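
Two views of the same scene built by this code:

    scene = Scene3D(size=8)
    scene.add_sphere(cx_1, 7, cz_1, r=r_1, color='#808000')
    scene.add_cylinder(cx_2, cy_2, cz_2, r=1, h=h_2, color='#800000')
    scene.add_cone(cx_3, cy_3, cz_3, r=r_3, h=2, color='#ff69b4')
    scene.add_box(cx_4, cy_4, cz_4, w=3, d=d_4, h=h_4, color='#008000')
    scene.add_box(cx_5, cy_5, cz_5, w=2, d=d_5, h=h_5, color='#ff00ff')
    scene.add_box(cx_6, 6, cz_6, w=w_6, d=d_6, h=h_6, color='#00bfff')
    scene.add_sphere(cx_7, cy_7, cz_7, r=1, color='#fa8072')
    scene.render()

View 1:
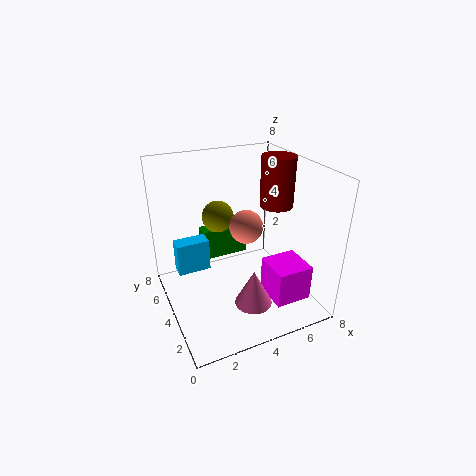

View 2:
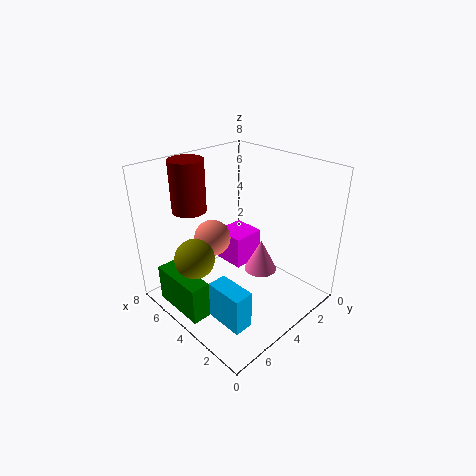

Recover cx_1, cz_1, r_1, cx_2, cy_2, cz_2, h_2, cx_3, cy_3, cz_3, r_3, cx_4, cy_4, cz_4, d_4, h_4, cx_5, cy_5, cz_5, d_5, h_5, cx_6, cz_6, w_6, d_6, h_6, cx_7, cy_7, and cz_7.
cx_1 = 4
cz_1 = 4
r_1 = 1
cx_2 = 7
cy_2 = 5
cz_2 = 5
h_2 = 3
cx_3 = 4
cy_3 = 2
cz_3 = 1
r_3 = 1
cx_4 = 3
cy_4 = 7
cz_4 = 1
d_4 = 1
h_4 = 2
cx_5 = 5
cy_5 = 1
cz_5 = 1
d_5 = 2
h_5 = 2
cx_6 = 1
cz_6 = 1
w_6 = 2
d_6 = 1
h_6 = 2
cx_7 = 5
cy_7 = 5
cz_7 = 4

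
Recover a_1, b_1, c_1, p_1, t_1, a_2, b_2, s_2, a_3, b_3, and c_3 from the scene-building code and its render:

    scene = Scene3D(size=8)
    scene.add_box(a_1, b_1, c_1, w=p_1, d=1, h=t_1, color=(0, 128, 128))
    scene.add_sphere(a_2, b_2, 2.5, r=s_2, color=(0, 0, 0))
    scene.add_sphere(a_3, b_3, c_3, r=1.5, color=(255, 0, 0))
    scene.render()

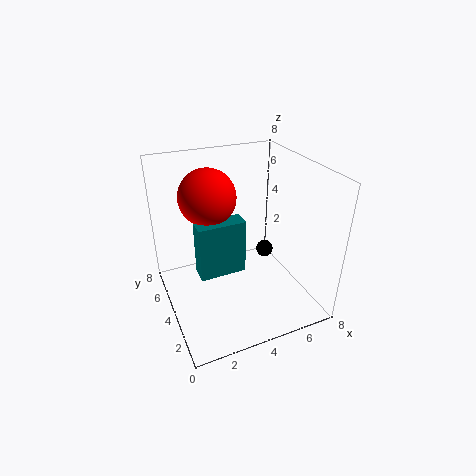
a_1 = 1.5, b_1 = 3, c_1 = 2.5, p_1 = 2.5, t_1 = 3, a_2 = 6, b_2 = 4.5, s_2 = 0.5, a_3 = 2.5, b_3 = 4.5, c_3 = 6.5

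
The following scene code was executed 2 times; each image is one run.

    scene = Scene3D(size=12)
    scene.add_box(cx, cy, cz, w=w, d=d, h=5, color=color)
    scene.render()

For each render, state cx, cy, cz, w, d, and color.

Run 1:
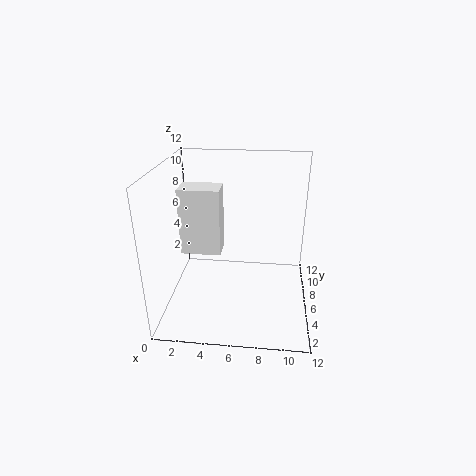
cx = 2, cy = 3, cz = 6, w = 3, d = 2, color = 'white'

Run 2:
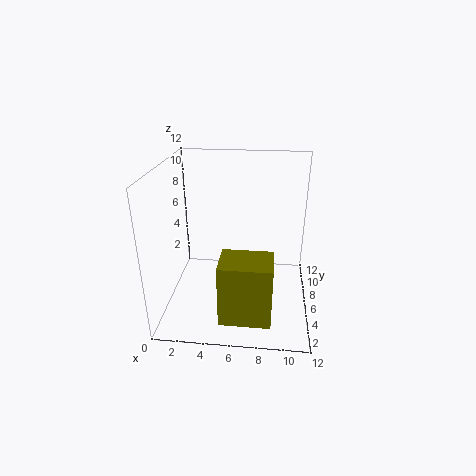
cx = 5, cy = 1, cz = 1, w = 4, d = 3, color = 'olive'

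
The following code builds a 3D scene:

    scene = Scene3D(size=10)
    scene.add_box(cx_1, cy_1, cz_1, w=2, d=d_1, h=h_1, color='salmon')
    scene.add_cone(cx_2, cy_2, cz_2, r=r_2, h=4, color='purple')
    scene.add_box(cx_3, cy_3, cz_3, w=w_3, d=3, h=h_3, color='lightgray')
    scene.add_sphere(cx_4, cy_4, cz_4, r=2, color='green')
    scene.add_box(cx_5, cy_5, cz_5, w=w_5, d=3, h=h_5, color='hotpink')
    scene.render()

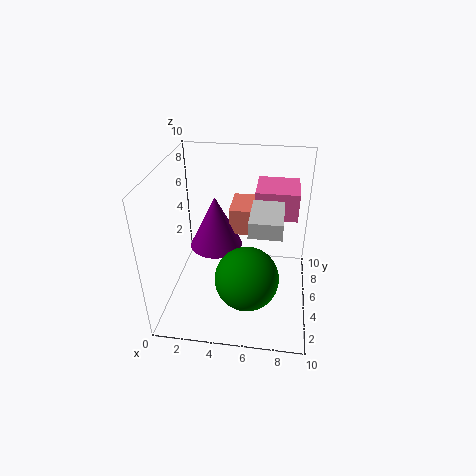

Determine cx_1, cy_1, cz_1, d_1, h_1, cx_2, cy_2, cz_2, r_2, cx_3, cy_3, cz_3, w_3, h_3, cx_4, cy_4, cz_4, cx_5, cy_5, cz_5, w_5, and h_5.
cx_1 = 4; cy_1 = 7; cz_1 = 4; d_1 = 3; h_1 = 2; cx_2 = 3; cy_2 = 7; cz_2 = 3; r_2 = 2; cx_3 = 6; cy_3 = 2; cz_3 = 7; w_3 = 2; h_3 = 1; cx_4 = 6; cy_4 = 2; cz_4 = 4; cx_5 = 6; cy_5 = 6; cz_5 = 6; w_5 = 3; h_5 = 2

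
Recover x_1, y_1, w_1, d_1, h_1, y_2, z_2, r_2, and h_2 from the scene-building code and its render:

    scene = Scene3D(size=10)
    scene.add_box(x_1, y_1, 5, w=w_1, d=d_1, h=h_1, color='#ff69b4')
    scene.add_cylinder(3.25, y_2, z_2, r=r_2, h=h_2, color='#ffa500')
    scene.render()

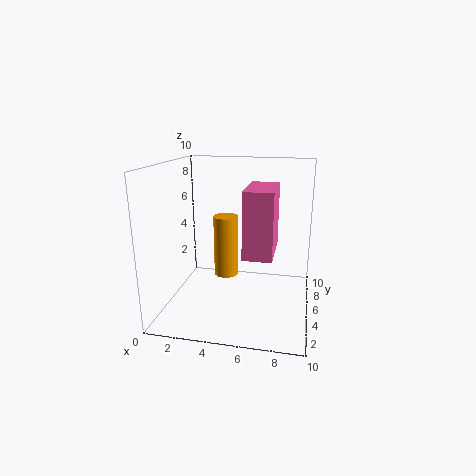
x_1 = 6
y_1 = 1.25
w_1 = 1.75
d_1 = 3.5
h_1 = 4
y_2 = 8.5
z_2 = 0.5
r_2 = 1
h_2 = 5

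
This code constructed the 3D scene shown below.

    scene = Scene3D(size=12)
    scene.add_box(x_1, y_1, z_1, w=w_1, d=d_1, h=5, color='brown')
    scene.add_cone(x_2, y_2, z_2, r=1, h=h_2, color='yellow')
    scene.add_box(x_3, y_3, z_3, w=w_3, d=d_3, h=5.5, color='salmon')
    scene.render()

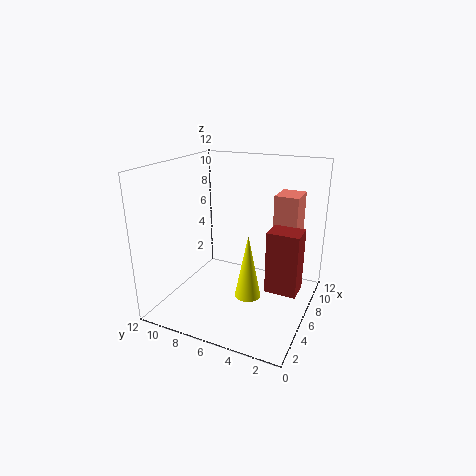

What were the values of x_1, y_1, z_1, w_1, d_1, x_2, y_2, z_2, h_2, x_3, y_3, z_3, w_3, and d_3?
x_1 = 4.5; y_1 = 0.5; z_1 = 2.5; w_1 = 2; d_1 = 2.5; x_2 = 3.5; y_2 = 4; z_2 = 2.5; h_2 = 5; x_3 = 7.5; y_3 = 1.5; z_3 = 4; w_3 = 2.5; d_3 = 2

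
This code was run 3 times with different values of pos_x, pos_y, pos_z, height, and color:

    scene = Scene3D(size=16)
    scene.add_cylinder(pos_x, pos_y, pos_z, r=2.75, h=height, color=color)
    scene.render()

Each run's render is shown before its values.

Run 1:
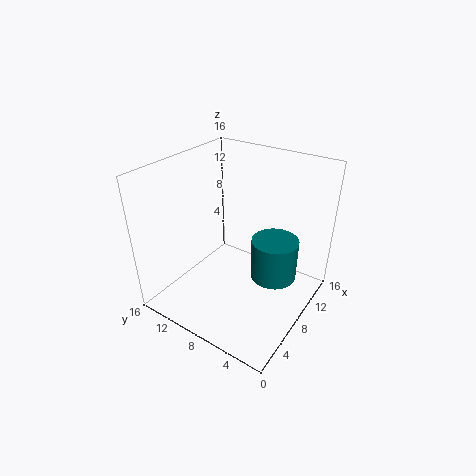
pos_x = 11.25, pos_y = 5, pos_z = 2, height = 5, color = 'teal'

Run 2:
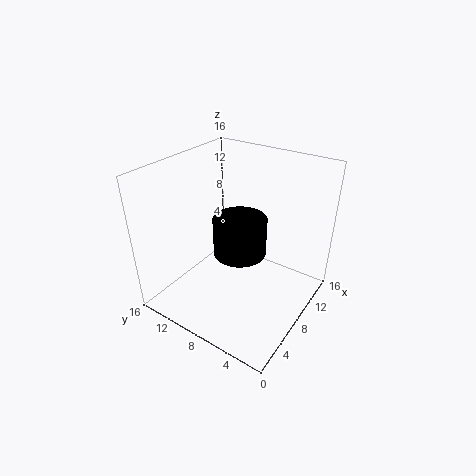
pos_x = 6.5, pos_y = 6.75, pos_z = 7.5, height = 4, color = 'black'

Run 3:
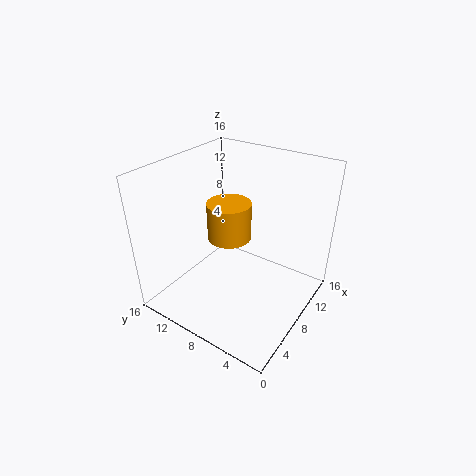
pos_x = 11.25, pos_y = 11.5, pos_z = 5.25, height = 4.75, color = 'orange'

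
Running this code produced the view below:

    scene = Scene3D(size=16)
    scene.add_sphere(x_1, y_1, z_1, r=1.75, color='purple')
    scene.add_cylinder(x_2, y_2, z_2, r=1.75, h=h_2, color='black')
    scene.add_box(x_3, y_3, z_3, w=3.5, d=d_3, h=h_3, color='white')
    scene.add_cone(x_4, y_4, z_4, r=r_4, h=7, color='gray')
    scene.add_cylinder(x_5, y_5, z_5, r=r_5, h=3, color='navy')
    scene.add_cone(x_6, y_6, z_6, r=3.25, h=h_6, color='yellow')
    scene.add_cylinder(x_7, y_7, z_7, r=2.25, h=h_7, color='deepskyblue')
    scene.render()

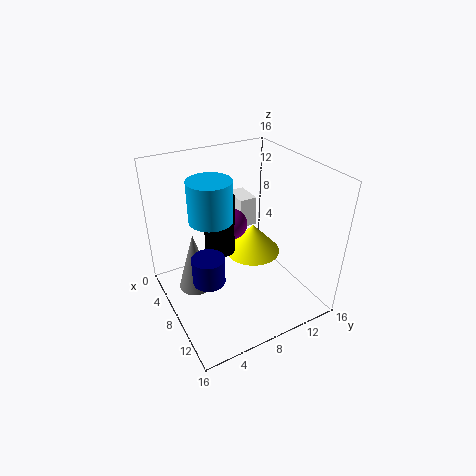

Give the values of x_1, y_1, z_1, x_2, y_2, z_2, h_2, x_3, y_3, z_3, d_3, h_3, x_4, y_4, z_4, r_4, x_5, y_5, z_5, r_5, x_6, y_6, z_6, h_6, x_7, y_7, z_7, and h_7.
x_1 = 5.75, y_1 = 8.5, z_1 = 8.5, x_2 = 6, y_2 = 6.75, z_2 = 5.75, h_2 = 6.75, x_3 = 0.25, y_3 = 10.75, z_3 = 6.25, d_3 = 2.25, h_3 = 3.75, x_4 = 5.75, y_4 = 3.5, z_4 = 1.5, r_4 = 2, x_5 = 9.25, y_5 = 3.75, z_5 = 4.5, r_5 = 1.75, x_6 = 6.75, y_6 = 10.75, z_6 = 4.75, h_6 = 3.5, x_7 = 8.25, y_7 = 4.75, z_7 = 11.25, h_7 = 4.25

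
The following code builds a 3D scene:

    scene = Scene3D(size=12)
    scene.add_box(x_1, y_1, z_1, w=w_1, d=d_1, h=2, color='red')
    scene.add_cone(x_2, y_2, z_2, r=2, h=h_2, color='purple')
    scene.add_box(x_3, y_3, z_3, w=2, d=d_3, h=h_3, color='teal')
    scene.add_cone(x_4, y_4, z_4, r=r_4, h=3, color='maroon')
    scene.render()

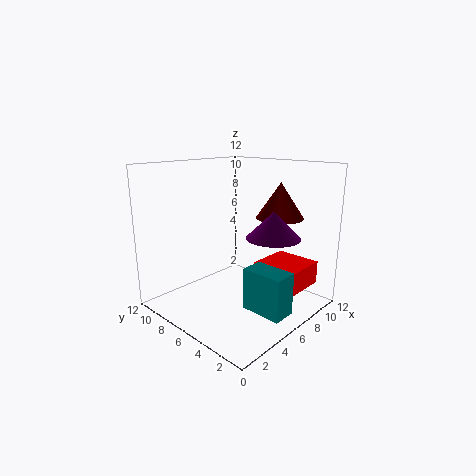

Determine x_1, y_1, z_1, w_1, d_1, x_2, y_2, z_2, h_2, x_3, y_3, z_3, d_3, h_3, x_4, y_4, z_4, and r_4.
x_1 = 7.5
y_1 = 1.5
z_1 = 1.5
w_1 = 4
d_1 = 4
x_2 = 5.5
y_2 = 2
z_2 = 7
h_2 = 2
x_3 = 5
y_3 = 1
z_3 = 0.5
d_3 = 3.5
h_3 = 3.5
x_4 = 9
y_4 = 4
z_4 = 7.5
r_4 = 2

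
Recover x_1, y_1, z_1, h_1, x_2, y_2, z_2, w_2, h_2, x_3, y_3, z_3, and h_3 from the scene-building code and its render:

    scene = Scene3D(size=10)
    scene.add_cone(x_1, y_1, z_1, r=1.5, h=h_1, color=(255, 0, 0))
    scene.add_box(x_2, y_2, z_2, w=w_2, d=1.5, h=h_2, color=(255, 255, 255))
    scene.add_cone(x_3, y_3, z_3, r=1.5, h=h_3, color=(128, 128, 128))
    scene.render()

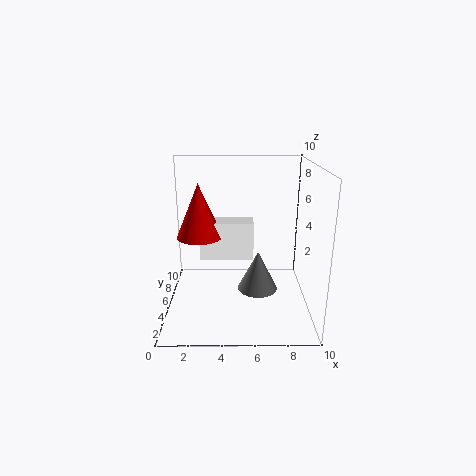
x_1 = 2.5, y_1 = 4, z_1 = 5.5, h_1 = 3.5, x_2 = 2.5, y_2 = 3.5, z_2 = 4, w_2 = 3.5, h_2 = 2.5, x_3 = 6.5, y_3 = 6, z_3 = 0.5, h_3 = 3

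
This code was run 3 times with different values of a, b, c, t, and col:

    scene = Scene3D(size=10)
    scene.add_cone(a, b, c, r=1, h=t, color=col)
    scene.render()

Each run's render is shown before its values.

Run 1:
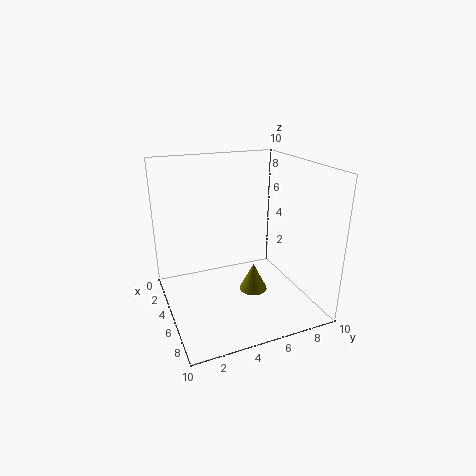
a = 5.5; b = 6; c = 1; t = 2; col = 'olive'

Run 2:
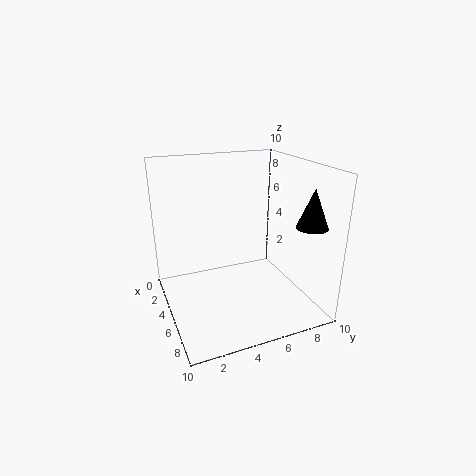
a = 8.5; b = 8.5; c = 6.5; t = 2.5; col = 'black'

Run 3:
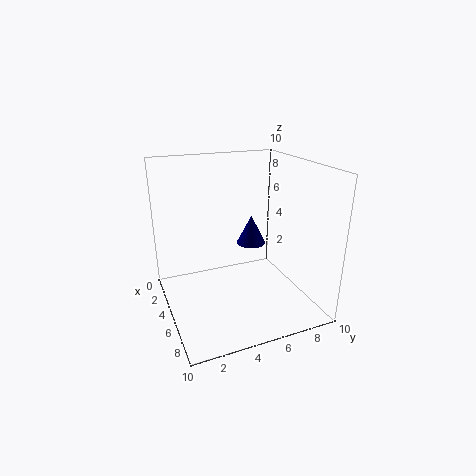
a = 5; b = 6; c = 4.5; t = 2; col = 'navy'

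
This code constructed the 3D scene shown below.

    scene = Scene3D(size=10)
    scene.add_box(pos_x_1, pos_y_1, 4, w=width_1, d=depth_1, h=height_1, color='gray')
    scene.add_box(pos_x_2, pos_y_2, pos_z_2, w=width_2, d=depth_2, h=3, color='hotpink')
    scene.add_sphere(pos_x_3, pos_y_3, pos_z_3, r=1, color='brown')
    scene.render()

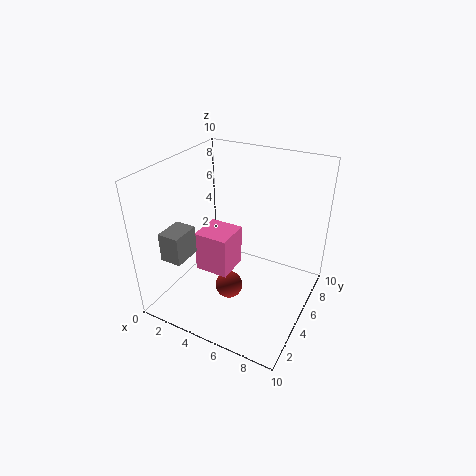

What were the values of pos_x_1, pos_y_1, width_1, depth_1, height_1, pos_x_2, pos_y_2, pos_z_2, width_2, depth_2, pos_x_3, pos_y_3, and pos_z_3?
pos_x_1 = 1
pos_y_1 = 1.5
width_1 = 1.5
depth_1 = 2
height_1 = 2
pos_x_2 = 2
pos_y_2 = 4
pos_z_2 = 2
width_2 = 2.5
depth_2 = 2.5
pos_x_3 = 4.5
pos_y_3 = 4.5
pos_z_3 = 1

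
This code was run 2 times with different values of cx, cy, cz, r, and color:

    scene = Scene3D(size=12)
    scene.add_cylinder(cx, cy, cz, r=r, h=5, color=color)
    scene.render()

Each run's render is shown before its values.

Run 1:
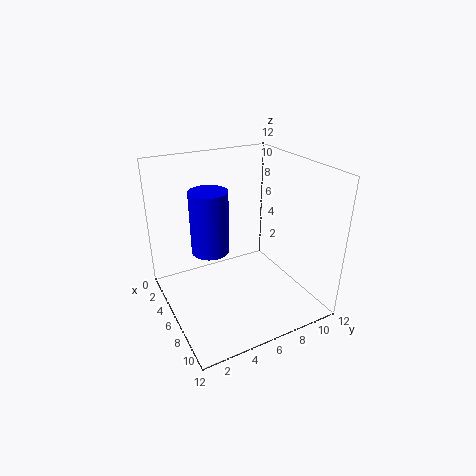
cx = 6
cy = 3.5
cz = 5.5
r = 1.5
color = 'blue'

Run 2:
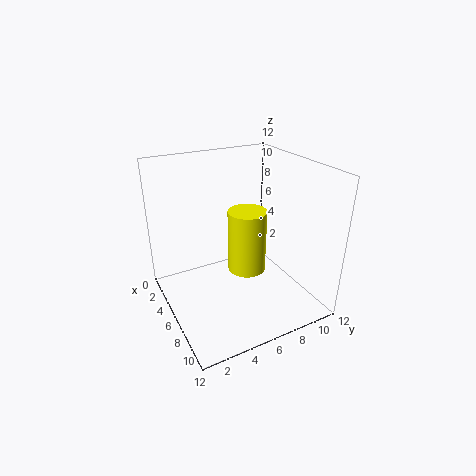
cx = 7.5
cy = 6
cz = 4
r = 1.5
color = 'yellow'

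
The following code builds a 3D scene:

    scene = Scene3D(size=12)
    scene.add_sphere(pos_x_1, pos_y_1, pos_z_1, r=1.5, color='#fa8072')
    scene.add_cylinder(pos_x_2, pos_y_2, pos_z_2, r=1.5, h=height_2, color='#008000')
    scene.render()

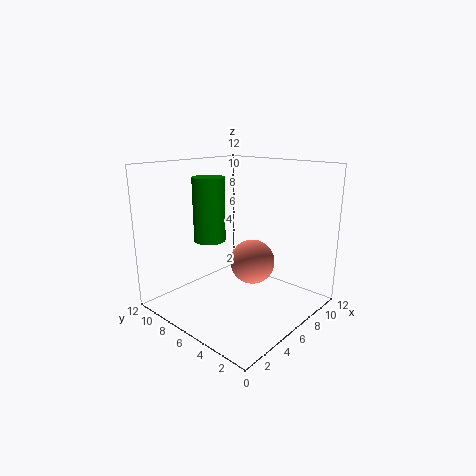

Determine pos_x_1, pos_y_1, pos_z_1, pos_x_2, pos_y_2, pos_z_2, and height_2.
pos_x_1 = 3; pos_y_1 = 2; pos_z_1 = 6; pos_x_2 = 7; pos_y_2 = 10.5; pos_z_2 = 4.5; height_2 = 6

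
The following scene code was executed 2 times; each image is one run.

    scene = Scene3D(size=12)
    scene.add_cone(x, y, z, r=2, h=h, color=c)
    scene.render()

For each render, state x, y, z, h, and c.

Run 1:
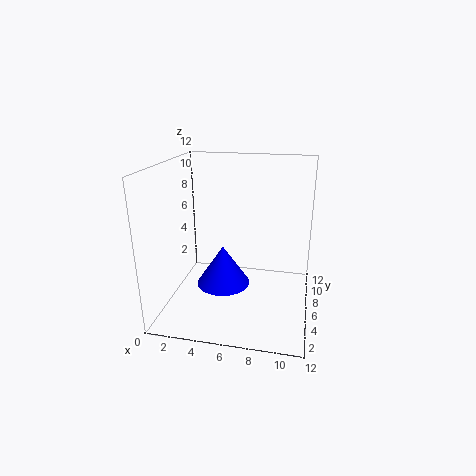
x = 5.5; y = 3; z = 3.5; h = 3; c = 'blue'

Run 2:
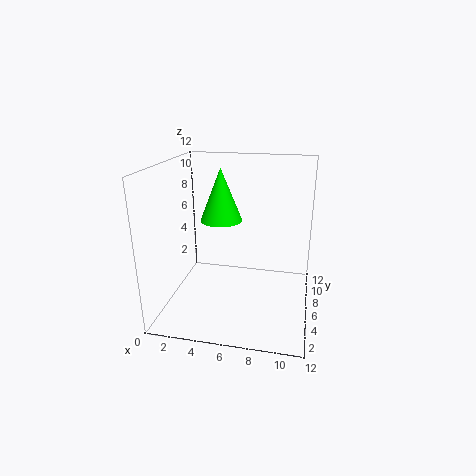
x = 3.5; y = 10; z = 6; h = 5; c = 'lime'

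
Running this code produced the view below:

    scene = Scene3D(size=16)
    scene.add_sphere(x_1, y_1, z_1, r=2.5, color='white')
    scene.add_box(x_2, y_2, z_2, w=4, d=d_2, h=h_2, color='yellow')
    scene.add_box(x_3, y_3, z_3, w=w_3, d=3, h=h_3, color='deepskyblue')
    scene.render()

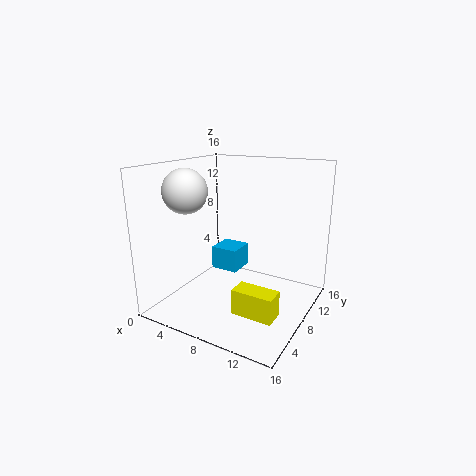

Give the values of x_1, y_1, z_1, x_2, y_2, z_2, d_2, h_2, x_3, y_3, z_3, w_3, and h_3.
x_1 = 2.5, y_1 = 6, z_1 = 13, x_2 = 11, y_2 = 1.5, z_2 = 3, d_2 = 2, h_2 = 2.5, x_3 = 5.5, y_3 = 6.5, z_3 = 4.5, w_3 = 3, h_3 = 2.5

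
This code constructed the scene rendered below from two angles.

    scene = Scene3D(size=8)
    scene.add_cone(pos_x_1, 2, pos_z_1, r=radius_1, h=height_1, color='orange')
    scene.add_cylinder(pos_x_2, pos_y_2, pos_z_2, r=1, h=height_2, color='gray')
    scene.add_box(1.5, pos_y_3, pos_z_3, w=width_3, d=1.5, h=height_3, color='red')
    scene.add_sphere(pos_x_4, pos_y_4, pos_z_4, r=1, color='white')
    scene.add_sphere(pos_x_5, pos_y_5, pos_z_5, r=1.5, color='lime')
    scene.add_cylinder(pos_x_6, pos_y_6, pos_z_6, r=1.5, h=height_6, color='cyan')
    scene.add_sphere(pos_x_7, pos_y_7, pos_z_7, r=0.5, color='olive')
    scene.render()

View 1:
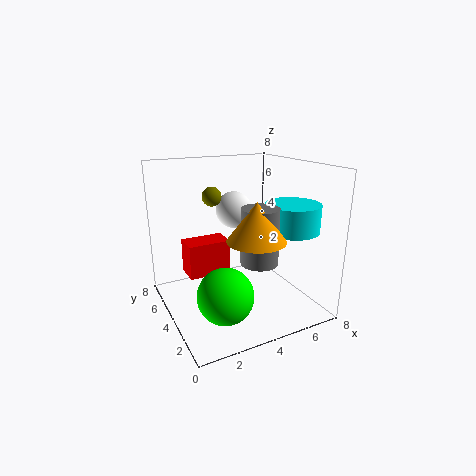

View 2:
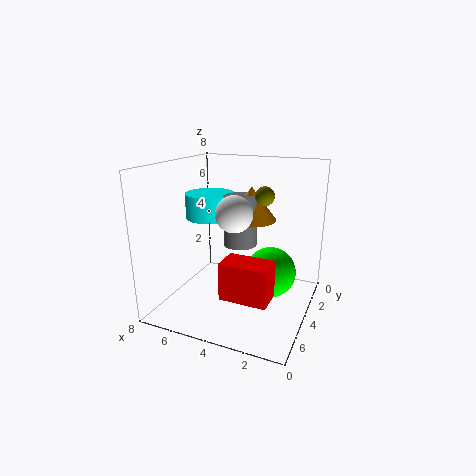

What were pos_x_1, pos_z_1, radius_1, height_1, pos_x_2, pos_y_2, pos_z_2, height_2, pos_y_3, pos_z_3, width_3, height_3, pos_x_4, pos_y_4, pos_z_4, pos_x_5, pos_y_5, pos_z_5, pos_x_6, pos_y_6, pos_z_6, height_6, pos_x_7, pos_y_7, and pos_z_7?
pos_x_1 = 4; pos_z_1 = 4.5; radius_1 = 1.5; height_1 = 2; pos_x_2 = 4.5; pos_y_2 = 2.5; pos_z_2 = 3; height_2 = 3; pos_y_3 = 5; pos_z_3 = 1.5; width_3 = 2.5; height_3 = 2; pos_x_4 = 4; pos_y_4 = 4.5; pos_z_4 = 5.5; pos_x_5 = 2.5; pos_y_5 = 2.5; pos_z_5 = 1.5; pos_x_6 = 6.5; pos_y_6 = 2.5; pos_z_6 = 4.5; height_6 = 1.5; pos_x_7 = 2.5; pos_y_7 = 4; pos_z_7 = 6.5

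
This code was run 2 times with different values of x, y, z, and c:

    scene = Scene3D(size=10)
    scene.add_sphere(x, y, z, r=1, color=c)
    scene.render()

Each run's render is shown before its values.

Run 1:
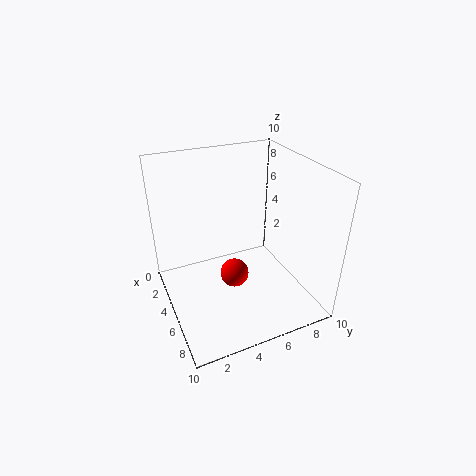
x = 5.5; y = 4.5; z = 2.5; c = 'red'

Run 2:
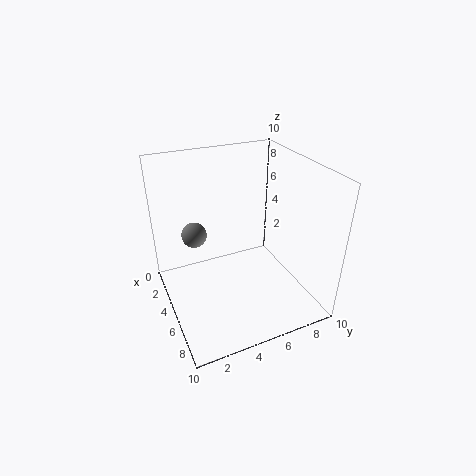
x = 1; y = 3; z = 3.5; c = 'gray'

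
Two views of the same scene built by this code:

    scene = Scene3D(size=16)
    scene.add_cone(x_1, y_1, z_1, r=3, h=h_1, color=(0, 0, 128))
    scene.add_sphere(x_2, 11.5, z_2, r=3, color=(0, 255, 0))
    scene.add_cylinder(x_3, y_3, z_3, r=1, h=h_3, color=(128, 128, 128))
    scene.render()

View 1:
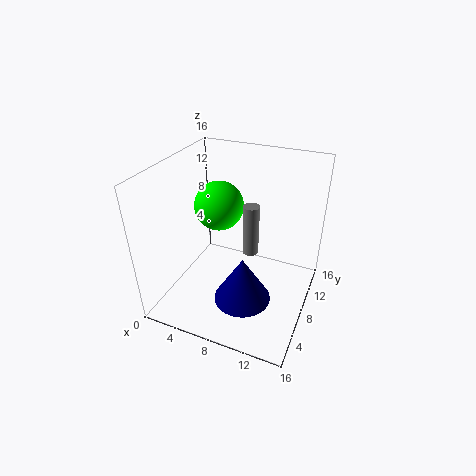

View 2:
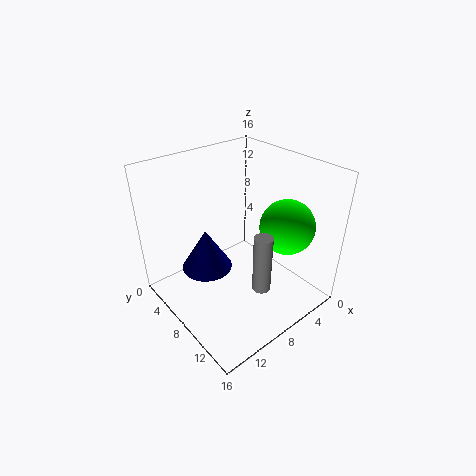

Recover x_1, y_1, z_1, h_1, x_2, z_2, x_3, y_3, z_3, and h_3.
x_1 = 10
y_1 = 4.5
z_1 = 3
h_1 = 5
x_2 = 4
z_2 = 9.5
x_3 = 8
y_3 = 12
z_3 = 3.5
h_3 = 6.5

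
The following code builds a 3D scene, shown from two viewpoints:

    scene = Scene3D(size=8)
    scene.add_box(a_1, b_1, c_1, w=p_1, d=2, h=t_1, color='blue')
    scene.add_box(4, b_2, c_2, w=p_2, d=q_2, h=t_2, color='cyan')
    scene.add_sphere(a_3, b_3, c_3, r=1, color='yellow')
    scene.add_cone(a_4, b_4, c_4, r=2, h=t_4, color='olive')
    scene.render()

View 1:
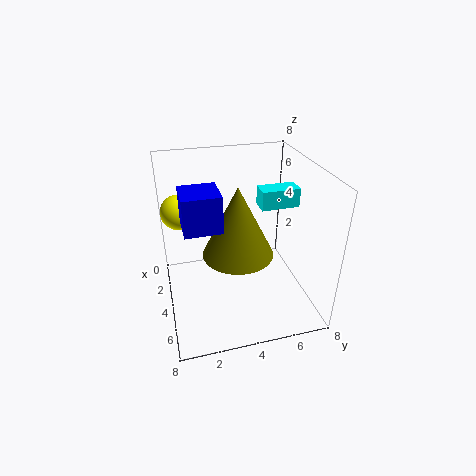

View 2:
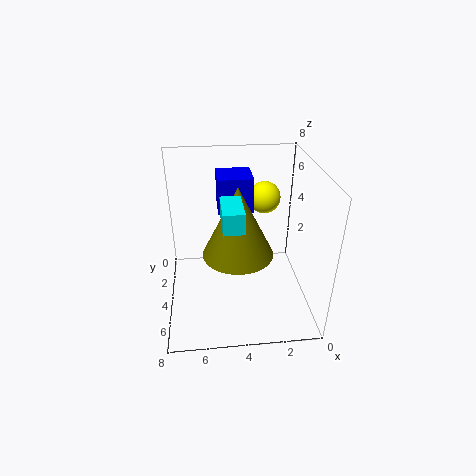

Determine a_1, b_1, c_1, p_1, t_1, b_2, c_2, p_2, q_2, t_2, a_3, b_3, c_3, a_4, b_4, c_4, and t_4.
a_1 = 3; b_1 = 1; c_1 = 5; p_1 = 2; t_1 = 2; b_2 = 5; c_2 = 6; p_2 = 1; q_2 = 2; t_2 = 1; a_3 = 2; b_3 = 1; c_3 = 5; a_4 = 4; b_4 = 4; c_4 = 3; t_4 = 4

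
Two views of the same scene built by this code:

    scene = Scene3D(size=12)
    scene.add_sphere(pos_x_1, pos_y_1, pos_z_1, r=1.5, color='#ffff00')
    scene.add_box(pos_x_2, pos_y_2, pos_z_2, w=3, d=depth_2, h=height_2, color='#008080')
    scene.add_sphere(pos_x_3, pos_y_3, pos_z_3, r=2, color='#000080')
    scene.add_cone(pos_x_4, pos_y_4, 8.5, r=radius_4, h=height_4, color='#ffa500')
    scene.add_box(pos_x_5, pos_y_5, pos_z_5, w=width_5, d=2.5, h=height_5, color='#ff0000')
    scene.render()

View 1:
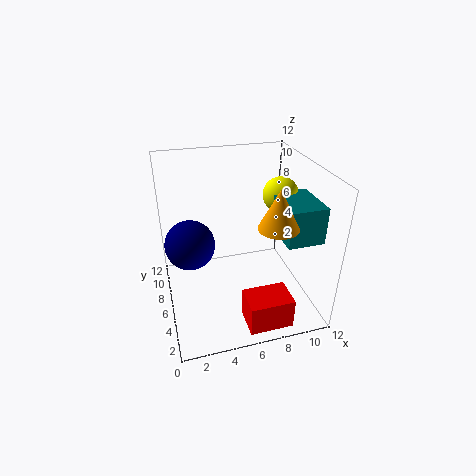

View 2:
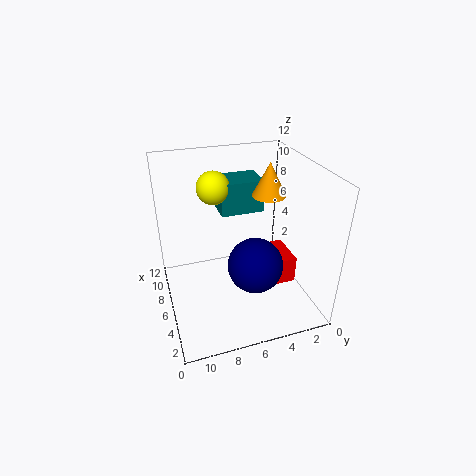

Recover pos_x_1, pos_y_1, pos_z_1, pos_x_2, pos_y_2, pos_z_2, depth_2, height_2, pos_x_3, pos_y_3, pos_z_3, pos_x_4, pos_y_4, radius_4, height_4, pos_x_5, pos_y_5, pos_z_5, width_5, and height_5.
pos_x_1 = 10
pos_y_1 = 7
pos_z_1 = 9
pos_x_2 = 9
pos_y_2 = 2.5
pos_z_2 = 6.5
depth_2 = 4
height_2 = 3
pos_x_3 = 2
pos_y_3 = 6
pos_z_3 = 6
pos_x_4 = 8
pos_y_4 = 2.5
radius_4 = 1.5
height_4 = 3
pos_x_5 = 5.5
pos_y_5 = 0.5
pos_z_5 = 0.5
width_5 = 3.5
height_5 = 2.5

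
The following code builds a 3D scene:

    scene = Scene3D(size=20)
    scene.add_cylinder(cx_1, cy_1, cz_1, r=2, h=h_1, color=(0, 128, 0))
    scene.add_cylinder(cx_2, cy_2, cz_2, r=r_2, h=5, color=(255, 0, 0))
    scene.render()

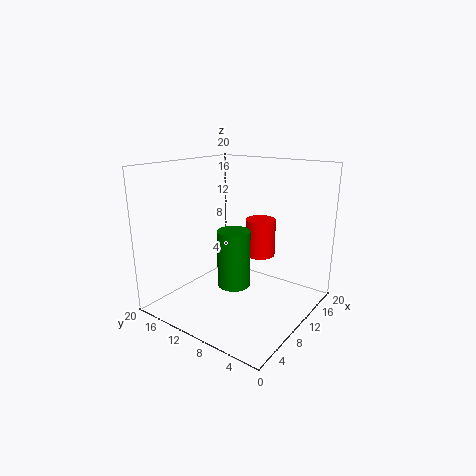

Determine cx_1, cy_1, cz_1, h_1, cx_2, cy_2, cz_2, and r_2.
cx_1 = 5
cy_1 = 7
cz_1 = 6
h_1 = 7
cx_2 = 11
cy_2 = 7
cz_2 = 8
r_2 = 2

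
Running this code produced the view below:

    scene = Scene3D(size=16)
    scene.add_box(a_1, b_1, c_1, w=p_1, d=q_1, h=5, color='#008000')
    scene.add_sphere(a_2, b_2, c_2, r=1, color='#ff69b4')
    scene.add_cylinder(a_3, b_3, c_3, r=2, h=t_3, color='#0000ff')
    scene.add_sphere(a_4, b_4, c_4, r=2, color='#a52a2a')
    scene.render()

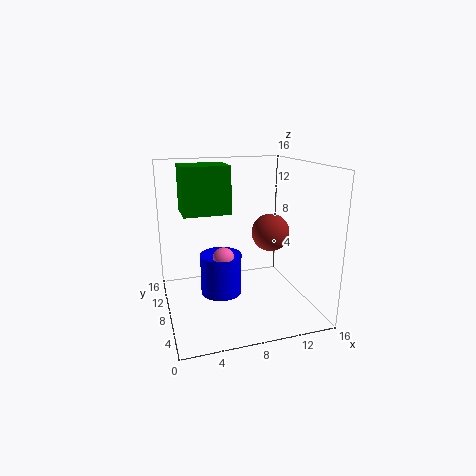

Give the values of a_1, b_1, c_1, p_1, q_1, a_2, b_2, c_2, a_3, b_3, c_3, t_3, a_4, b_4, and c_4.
a_1 = 2
b_1 = 7
c_1 = 11
p_1 = 5
q_1 = 4
a_2 = 5
b_2 = 3
c_2 = 8
a_3 = 5
b_3 = 4
c_3 = 4
t_3 = 4
a_4 = 11
b_4 = 6
c_4 = 9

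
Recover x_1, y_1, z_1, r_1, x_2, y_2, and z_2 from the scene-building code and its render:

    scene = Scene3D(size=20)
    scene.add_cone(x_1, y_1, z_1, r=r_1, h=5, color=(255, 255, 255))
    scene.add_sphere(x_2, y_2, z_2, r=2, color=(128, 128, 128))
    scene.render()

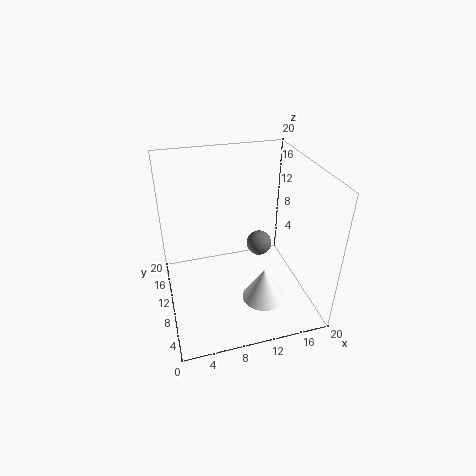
x_1 = 13; y_1 = 7; z_1 = 1; r_1 = 3; x_2 = 15; y_2 = 15; z_2 = 5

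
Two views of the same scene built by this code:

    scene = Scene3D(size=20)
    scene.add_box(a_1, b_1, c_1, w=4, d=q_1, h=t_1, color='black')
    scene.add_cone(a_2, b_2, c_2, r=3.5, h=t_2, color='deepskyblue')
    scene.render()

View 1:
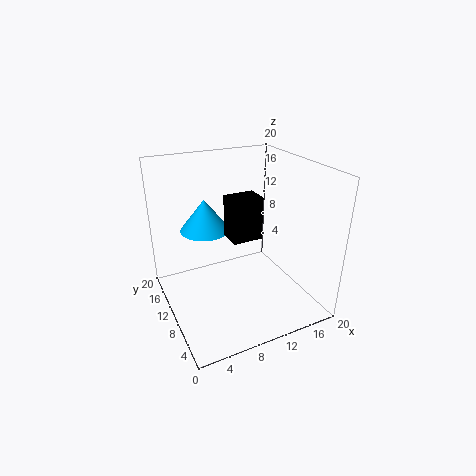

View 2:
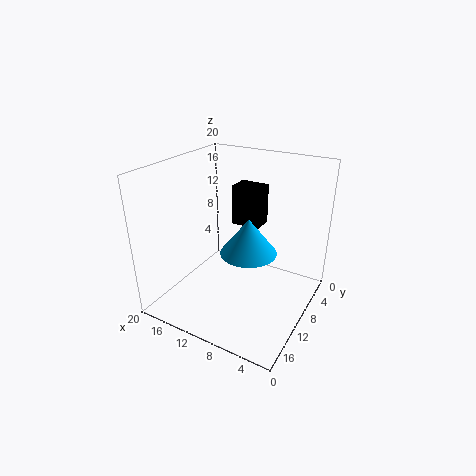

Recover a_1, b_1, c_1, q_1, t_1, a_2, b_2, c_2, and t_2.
a_1 = 7.5
b_1 = 6
c_1 = 11.5
q_1 = 3
t_1 = 5.5
a_2 = 6.5
b_2 = 13.5
c_2 = 10.5
t_2 = 4.5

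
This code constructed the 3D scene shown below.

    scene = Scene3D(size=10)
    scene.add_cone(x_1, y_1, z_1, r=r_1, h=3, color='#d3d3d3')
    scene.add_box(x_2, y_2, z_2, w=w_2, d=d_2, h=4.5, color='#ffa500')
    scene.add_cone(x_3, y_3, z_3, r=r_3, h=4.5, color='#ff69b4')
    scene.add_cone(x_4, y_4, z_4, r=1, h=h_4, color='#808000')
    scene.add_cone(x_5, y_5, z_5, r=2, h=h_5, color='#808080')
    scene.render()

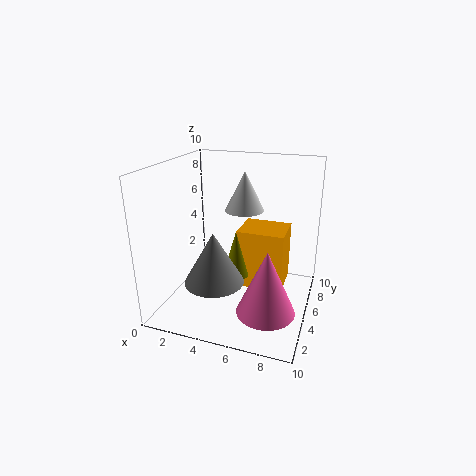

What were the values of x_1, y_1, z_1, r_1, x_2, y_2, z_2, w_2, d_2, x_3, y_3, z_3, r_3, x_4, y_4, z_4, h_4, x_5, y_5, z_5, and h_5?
x_1 = 4.5, y_1 = 8, z_1 = 6, r_1 = 1.5, x_2 = 4.5, y_2 = 6, z_2 = 0.5, w_2 = 3.5, d_2 = 3, x_3 = 7.5, y_3 = 3.5, z_3 = 0.5, r_3 = 2, x_4 = 4.5, y_4 = 6, z_4 = 1.5, h_4 = 3.5, x_5 = 4, y_5 = 3, z_5 = 2.5, h_5 = 3.5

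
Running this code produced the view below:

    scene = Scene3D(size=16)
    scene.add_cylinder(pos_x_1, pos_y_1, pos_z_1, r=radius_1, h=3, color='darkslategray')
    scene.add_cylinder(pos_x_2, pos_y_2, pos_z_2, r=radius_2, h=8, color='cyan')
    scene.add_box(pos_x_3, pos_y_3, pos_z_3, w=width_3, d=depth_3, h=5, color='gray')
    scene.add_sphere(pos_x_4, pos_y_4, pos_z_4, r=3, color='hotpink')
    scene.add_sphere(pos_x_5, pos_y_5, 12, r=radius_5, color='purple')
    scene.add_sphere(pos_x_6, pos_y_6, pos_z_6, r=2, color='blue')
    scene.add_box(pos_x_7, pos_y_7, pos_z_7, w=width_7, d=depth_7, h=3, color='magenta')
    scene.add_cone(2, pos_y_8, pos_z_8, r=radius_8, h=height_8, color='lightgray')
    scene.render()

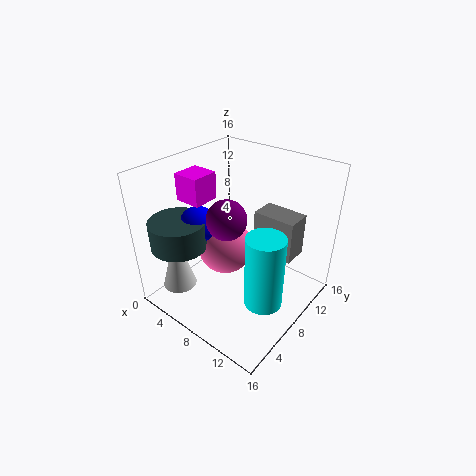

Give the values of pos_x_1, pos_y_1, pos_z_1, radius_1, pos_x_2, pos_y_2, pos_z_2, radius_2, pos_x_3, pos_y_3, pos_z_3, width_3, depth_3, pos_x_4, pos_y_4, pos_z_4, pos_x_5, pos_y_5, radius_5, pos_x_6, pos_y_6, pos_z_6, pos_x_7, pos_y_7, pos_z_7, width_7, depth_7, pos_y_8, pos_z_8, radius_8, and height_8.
pos_x_1 = 4, pos_y_1 = 3, pos_z_1 = 8, radius_1 = 3, pos_x_2 = 13, pos_y_2 = 6, pos_z_2 = 3, radius_2 = 2, pos_x_3 = 8, pos_y_3 = 11, pos_z_3 = 5, width_3 = 5, depth_3 = 3, pos_x_4 = 7, pos_y_4 = 7, pos_z_4 = 7, pos_x_5 = 9, pos_y_5 = 5, radius_5 = 2, pos_x_6 = 5, pos_y_6 = 5, pos_z_6 = 10, pos_x_7 = 2, pos_y_7 = 5, pos_z_7 = 12, width_7 = 3, depth_7 = 3, pos_y_8 = 4, pos_z_8 = 1, radius_8 = 2, height_8 = 7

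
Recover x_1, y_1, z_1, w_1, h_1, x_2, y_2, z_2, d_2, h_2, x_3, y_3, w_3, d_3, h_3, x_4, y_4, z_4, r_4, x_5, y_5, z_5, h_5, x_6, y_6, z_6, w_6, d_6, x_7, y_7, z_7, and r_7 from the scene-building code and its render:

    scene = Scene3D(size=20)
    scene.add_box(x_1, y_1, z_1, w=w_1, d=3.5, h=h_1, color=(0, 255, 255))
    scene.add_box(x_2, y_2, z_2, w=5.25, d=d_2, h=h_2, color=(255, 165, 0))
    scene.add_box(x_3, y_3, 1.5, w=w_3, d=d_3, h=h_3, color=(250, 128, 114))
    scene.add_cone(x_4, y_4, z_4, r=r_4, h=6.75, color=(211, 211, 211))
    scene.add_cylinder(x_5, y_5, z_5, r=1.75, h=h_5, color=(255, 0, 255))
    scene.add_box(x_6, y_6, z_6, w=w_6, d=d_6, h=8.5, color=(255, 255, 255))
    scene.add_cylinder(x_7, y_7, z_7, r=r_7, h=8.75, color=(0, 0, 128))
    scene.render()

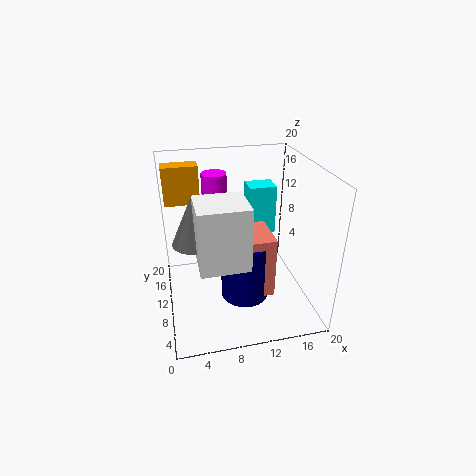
x_1 = 13.25, y_1 = 15.75, z_1 = 7, w_1 = 4.25, h_1 = 7.75, x_2 = 0.5, y_2 = 16.5, z_2 = 12.75, d_2 = 2.75, h_2 = 5.75, x_3 = 10, y_3 = 7, w_3 = 4.75, d_3 = 6.25, h_3 = 9, x_4 = 4, y_4 = 10.5, z_4 = 9.75, r_4 = 3, x_5 = 7.5, y_5 = 13.75, z_5 = 10, h_5 = 8.25, x_6 = 4, y_6 = 4.25, z_6 = 8.25, w_6 = 6.5, d_6 = 6, x_7 = 11, y_7 = 9.75, z_7 = 0.5, r_7 = 3.5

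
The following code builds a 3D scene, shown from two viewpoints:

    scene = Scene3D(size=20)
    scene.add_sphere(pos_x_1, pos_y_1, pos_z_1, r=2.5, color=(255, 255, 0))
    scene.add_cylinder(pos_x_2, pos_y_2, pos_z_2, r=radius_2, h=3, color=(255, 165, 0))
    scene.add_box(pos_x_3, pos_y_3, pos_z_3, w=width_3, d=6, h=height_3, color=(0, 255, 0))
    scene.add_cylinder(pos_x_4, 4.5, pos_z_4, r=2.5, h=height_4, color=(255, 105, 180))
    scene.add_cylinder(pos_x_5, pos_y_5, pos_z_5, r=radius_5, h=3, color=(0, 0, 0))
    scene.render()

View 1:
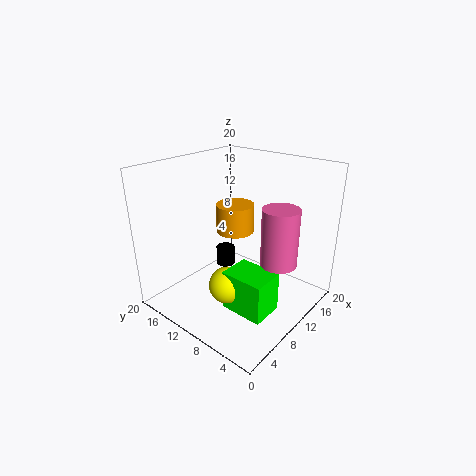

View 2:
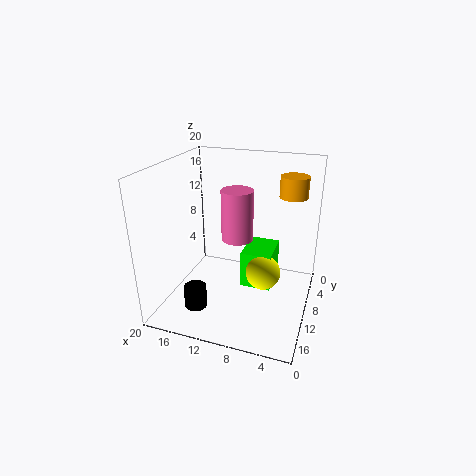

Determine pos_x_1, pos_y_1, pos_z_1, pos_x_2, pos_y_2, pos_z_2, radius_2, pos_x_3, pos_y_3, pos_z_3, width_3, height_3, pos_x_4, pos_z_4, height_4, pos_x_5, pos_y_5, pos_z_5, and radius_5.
pos_x_1 = 6.5
pos_y_1 = 9
pos_z_1 = 4.5
pos_x_2 = 3.5
pos_y_2 = 5
pos_z_2 = 15
radius_2 = 2
pos_x_3 = 5.5
pos_y_3 = 3
pos_z_3 = 1.5
width_3 = 4.5
height_3 = 5.5
pos_x_4 = 12
pos_z_4 = 7
height_4 = 8
pos_x_5 = 14
pos_y_5 = 16
pos_z_5 = 2
radius_5 = 1.5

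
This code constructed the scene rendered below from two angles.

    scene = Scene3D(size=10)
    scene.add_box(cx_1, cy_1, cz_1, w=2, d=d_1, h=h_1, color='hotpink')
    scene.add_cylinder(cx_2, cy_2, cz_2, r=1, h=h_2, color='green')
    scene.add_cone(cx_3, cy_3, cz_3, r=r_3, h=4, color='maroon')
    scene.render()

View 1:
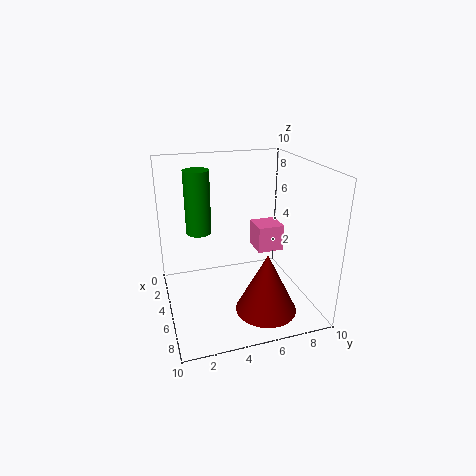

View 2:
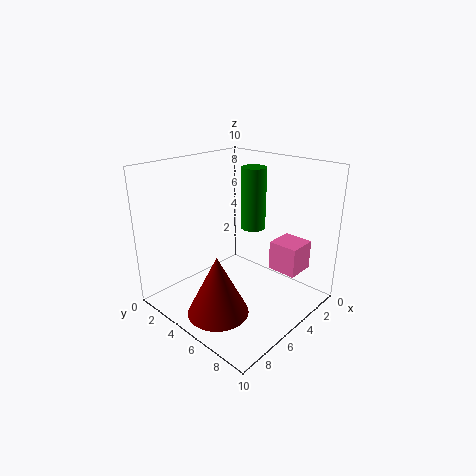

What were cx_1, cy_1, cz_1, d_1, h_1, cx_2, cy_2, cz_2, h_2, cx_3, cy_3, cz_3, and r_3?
cx_1 = 2; cy_1 = 7; cz_1 = 3; d_1 = 2; h_1 = 2; cx_2 = 1; cy_2 = 3; cz_2 = 4; h_2 = 5; cx_3 = 8; cy_3 = 6; cz_3 = 1; r_3 = 2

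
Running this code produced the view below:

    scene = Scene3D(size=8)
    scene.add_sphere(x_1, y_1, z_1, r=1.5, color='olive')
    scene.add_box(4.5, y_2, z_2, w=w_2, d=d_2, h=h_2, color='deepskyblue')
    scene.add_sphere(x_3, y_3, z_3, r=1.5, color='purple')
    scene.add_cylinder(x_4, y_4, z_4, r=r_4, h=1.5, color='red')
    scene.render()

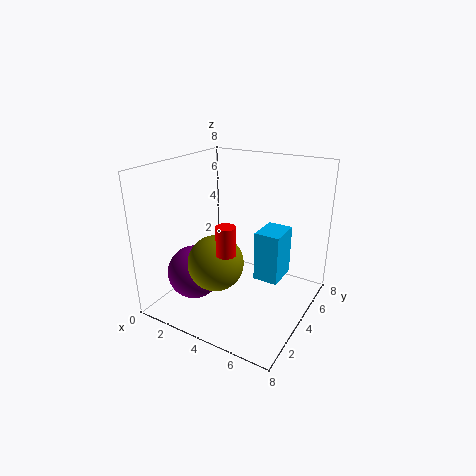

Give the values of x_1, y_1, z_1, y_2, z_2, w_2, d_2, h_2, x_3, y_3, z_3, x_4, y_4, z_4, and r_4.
x_1 = 3.5
y_1 = 2.5
z_1 = 3
y_2 = 5
z_2 = 1
w_2 = 1.5
d_2 = 2
h_2 = 3
x_3 = 2
y_3 = 2.5
z_3 = 2
x_4 = 4.5
y_4 = 2
z_4 = 4
r_4 = 0.5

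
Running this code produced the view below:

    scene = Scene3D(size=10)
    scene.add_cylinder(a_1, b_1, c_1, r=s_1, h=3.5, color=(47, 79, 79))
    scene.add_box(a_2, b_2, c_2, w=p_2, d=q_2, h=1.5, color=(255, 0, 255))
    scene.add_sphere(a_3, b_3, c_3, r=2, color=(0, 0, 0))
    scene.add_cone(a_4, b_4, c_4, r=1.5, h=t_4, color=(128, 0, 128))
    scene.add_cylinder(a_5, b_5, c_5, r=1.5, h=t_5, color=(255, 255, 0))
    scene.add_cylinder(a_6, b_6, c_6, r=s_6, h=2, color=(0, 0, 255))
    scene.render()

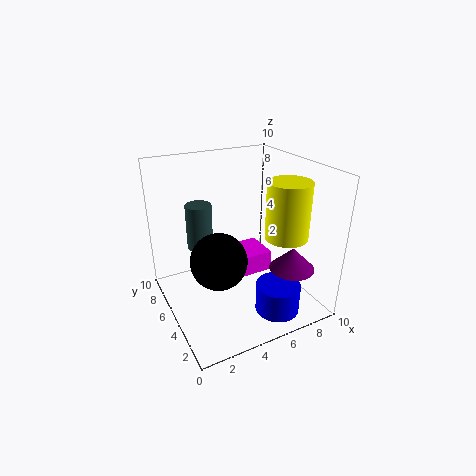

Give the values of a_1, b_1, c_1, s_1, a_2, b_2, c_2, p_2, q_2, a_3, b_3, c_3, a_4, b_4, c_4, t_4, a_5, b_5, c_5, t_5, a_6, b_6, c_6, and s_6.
a_1 = 3.5; b_1 = 8.5; c_1 = 3; s_1 = 1; a_2 = 4.5; b_2 = 4.5; c_2 = 2; p_2 = 3; q_2 = 2.5; a_3 = 3.5; b_3 = 5; c_3 = 3.5; a_4 = 7.5; b_4 = 2; c_4 = 3.5; t_4 = 1.5; a_5 = 8; b_5 = 3.5; c_5 = 5; t_5 = 4; a_6 = 6.5; b_6 = 2; c_6 = 0.5; s_6 = 1.5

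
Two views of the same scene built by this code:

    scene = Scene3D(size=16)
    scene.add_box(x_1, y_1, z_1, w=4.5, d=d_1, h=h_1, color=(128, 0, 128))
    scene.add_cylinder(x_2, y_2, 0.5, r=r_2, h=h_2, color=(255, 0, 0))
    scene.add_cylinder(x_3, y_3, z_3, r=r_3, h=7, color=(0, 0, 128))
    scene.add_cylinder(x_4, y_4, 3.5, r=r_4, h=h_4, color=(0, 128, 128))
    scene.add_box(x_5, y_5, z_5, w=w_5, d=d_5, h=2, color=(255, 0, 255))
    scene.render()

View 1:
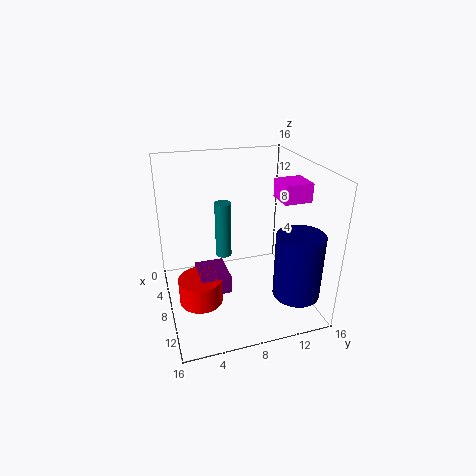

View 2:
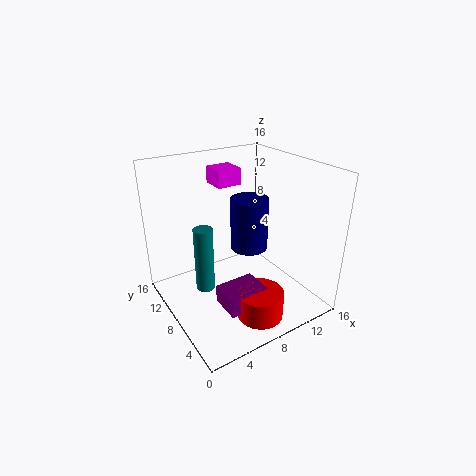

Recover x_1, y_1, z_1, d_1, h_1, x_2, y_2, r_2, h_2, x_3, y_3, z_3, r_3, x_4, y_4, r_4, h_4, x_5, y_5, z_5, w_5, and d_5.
x_1 = 4.5, y_1 = 3.5, z_1 = 1.5, d_1 = 3.5, h_1 = 2, x_2 = 8, y_2 = 3.5, r_2 = 2.5, h_2 = 3, x_3 = 13, y_3 = 13, z_3 = 3, r_3 = 2.5, x_4 = 3.5, y_4 = 7.5, r_4 = 1, h_4 = 7, x_5 = 8, y_5 = 12, z_5 = 12.5, w_5 = 3, d_5 = 3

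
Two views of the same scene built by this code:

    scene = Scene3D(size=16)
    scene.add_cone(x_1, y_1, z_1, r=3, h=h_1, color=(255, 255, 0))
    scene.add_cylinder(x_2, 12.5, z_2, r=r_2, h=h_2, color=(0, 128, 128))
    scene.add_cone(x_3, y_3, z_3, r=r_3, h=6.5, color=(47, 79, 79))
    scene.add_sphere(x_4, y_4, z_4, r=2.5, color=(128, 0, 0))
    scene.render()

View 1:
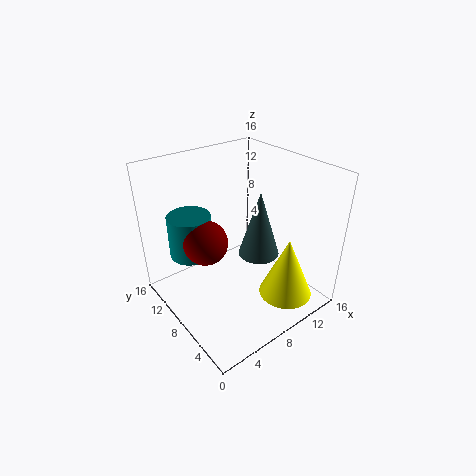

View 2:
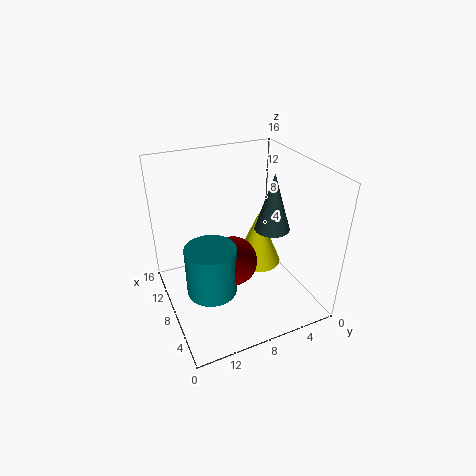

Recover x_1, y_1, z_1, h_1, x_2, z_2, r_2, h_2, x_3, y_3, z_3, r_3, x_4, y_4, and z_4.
x_1 = 11.5; y_1 = 3.5; z_1 = 1.5; h_1 = 7; x_2 = 4.5; z_2 = 5; r_2 = 2.5; h_2 = 5; x_3 = 7.5; y_3 = 4; z_3 = 8.5; r_3 = 2; x_4 = 5; y_4 = 10; z_4 = 7.5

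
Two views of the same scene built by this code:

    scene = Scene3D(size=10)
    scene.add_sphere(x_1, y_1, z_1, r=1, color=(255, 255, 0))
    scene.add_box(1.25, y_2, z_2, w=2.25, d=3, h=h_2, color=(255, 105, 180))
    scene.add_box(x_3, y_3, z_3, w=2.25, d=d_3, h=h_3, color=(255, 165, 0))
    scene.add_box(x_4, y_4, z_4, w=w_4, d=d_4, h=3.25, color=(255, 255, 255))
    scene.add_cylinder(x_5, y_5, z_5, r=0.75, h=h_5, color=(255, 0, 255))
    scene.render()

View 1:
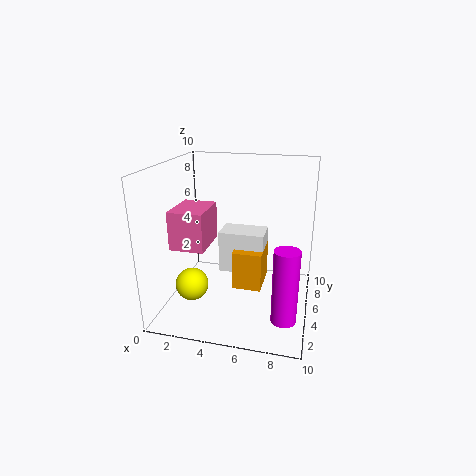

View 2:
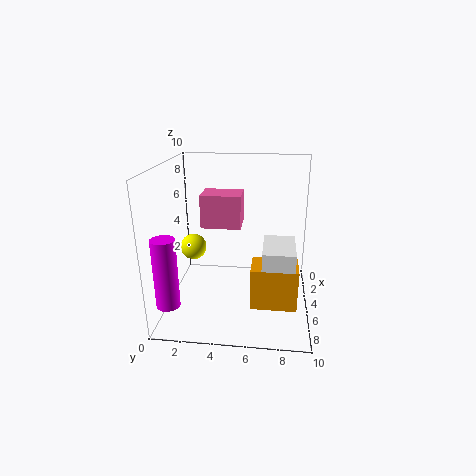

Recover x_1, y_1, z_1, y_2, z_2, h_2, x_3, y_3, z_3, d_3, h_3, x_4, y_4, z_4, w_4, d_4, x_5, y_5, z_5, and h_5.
x_1 = 3
y_1 = 1.25
z_1 = 3.25
y_2 = 2
z_2 = 5
h_2 = 2.5
x_3 = 4.25
y_3 = 6
z_3 = 0.25
d_3 = 3.25
h_3 = 3
x_4 = 3
y_4 = 6.75
z_4 = 1.25
w_4 = 3.5
d_4 = 2.25
x_5 = 8.75
y_5 = 1
z_5 = 1.75
h_5 = 4.5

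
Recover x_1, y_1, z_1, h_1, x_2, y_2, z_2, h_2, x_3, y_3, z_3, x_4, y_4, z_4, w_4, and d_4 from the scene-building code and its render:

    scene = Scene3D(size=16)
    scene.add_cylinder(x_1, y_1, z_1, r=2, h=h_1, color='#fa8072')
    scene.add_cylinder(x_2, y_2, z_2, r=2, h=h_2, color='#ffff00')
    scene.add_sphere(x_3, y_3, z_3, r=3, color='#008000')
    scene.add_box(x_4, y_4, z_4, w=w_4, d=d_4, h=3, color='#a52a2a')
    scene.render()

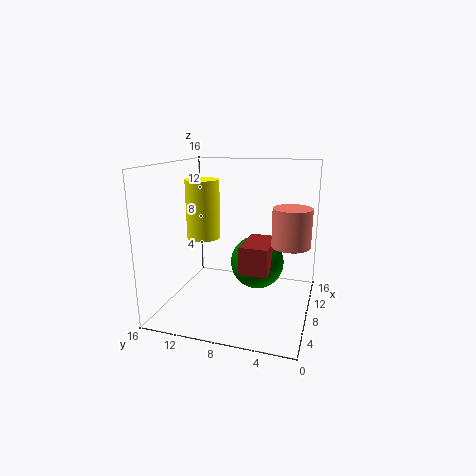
x_1 = 7, y_1 = 2, z_1 = 8, h_1 = 4, x_2 = 10, y_2 = 13, z_2 = 7, h_2 = 7, x_3 = 9, y_3 = 6, z_3 = 5, x_4 = 5, y_4 = 4, z_4 = 5, w_4 = 5, d_4 = 3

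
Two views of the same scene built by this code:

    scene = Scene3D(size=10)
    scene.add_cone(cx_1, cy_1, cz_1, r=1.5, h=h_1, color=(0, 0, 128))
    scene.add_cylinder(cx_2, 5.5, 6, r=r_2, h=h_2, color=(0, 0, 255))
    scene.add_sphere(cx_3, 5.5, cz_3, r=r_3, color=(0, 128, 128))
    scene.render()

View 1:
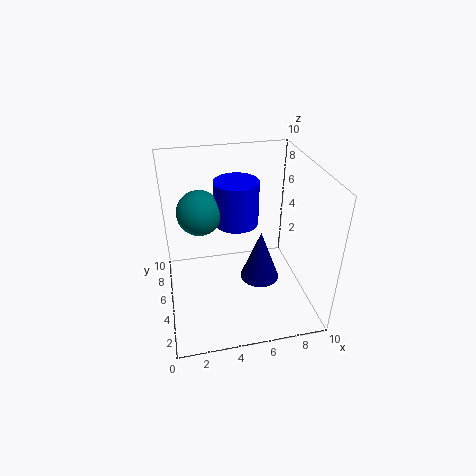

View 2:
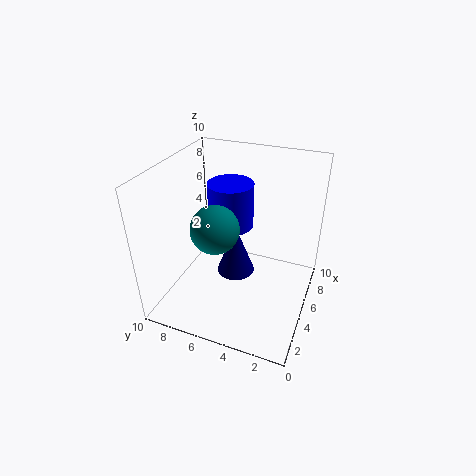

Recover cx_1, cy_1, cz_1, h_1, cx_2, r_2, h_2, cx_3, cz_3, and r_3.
cx_1 = 7; cy_1 = 6; cz_1 = 0.5; h_1 = 4; cx_2 = 5; r_2 = 1.5; h_2 = 3; cx_3 = 2.5; cz_3 = 7; r_3 = 1.5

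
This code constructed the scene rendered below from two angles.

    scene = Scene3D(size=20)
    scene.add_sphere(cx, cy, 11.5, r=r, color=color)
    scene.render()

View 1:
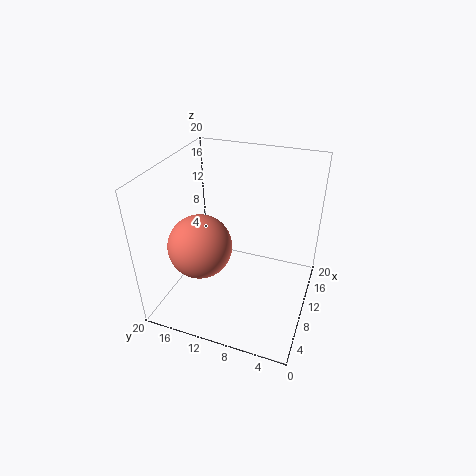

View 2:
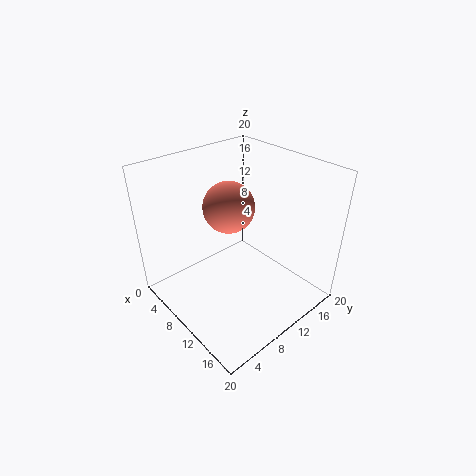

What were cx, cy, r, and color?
cx = 4.5; cy = 13; r = 4; color = 'salmon'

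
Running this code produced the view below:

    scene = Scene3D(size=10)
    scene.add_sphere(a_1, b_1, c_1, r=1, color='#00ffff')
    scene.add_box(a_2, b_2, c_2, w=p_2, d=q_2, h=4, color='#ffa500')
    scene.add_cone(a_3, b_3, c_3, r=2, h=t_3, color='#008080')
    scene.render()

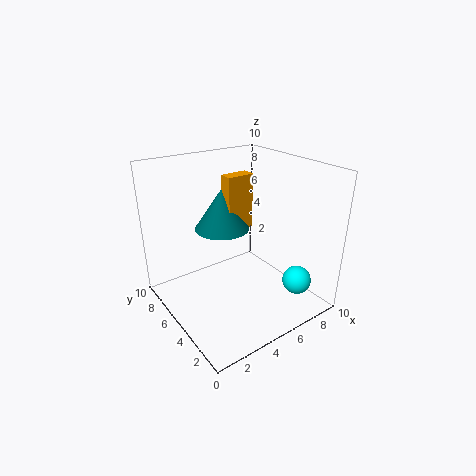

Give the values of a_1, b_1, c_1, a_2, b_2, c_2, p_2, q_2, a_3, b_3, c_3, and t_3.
a_1 = 8
b_1 = 2
c_1 = 2
a_2 = 5
b_2 = 6
c_2 = 5
p_2 = 2
q_2 = 1
a_3 = 5
b_3 = 7
c_3 = 5
t_3 = 3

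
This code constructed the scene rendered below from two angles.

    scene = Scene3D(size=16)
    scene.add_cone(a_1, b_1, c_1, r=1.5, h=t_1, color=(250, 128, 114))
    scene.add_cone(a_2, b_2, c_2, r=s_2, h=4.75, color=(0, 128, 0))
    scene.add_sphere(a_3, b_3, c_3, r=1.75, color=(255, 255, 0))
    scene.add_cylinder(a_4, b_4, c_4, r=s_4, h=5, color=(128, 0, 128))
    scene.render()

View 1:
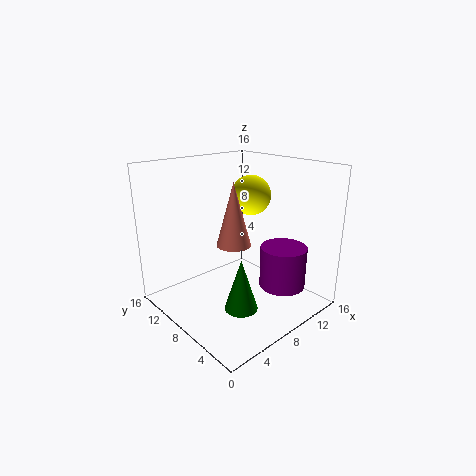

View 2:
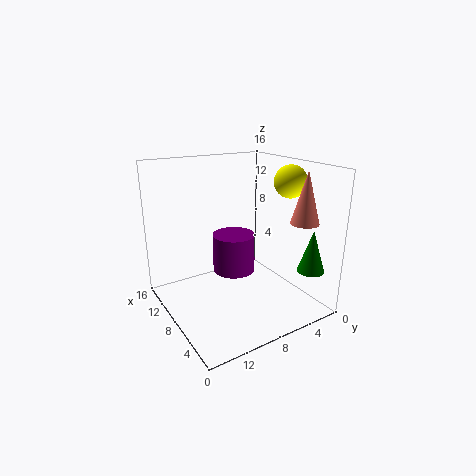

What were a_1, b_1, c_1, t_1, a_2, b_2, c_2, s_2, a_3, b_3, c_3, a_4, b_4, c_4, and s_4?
a_1 = 3, b_1 = 3, c_1 = 10.25, t_1 = 5.5, a_2 = 2.75, b_2 = 1.75, c_2 = 4.5, s_2 = 1.5, a_3 = 5.25, b_3 = 3.25, c_3 = 14.25, a_4 = 13, b_4 = 5.5, c_4 = 1.25, s_4 = 2.75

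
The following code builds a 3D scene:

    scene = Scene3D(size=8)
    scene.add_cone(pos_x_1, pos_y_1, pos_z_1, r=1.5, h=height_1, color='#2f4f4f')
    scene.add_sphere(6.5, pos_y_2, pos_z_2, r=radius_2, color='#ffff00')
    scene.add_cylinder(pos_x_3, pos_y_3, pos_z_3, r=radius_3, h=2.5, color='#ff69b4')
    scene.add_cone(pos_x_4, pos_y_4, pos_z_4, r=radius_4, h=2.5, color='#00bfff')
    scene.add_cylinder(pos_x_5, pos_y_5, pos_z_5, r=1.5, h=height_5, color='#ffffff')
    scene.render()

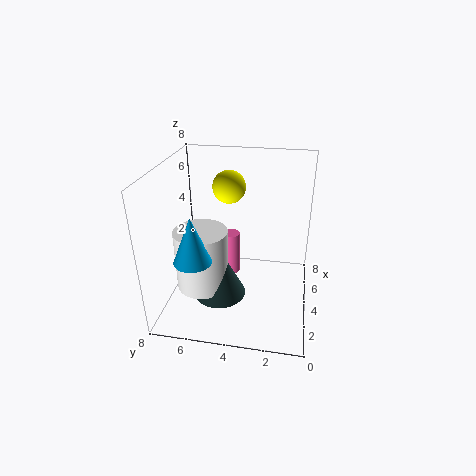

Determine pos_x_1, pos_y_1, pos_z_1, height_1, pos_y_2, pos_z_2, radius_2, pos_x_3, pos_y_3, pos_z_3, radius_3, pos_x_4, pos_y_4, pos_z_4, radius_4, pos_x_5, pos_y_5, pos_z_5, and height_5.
pos_x_1 = 3.5, pos_y_1 = 5, pos_z_1 = 0.5, height_1 = 3, pos_y_2 = 5, pos_z_2 = 6, radius_2 = 1, pos_x_3 = 4.5, pos_y_3 = 4.5, pos_z_3 = 1.5, radius_3 = 0.5, pos_x_4 = 2, pos_y_4 = 6, pos_z_4 = 3.5, radius_4 = 1, pos_x_5 = 3.5, pos_y_5 = 6, pos_z_5 = 1, height_5 = 3.5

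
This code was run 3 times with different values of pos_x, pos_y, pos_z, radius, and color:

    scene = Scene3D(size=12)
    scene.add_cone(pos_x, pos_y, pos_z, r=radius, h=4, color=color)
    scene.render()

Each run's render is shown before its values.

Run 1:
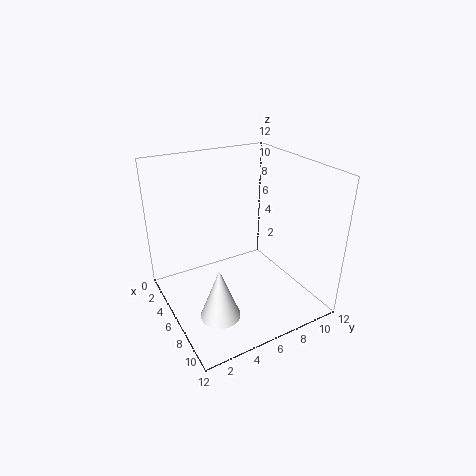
pos_x = 9.5; pos_y = 2.5; pos_z = 2; radius = 1.5; color = 'white'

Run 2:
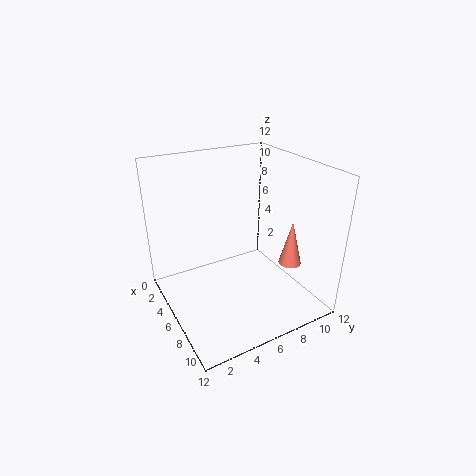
pos_x = 7.5; pos_y = 10.5; pos_z = 3; radius = 1; color = 'salmon'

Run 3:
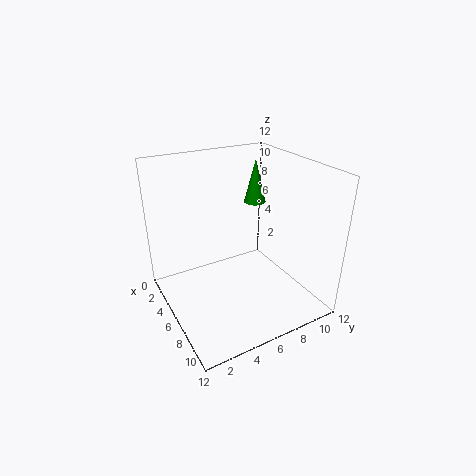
pos_x = 3; pos_y = 9.5; pos_z = 7.5; radius = 1; color = 'green'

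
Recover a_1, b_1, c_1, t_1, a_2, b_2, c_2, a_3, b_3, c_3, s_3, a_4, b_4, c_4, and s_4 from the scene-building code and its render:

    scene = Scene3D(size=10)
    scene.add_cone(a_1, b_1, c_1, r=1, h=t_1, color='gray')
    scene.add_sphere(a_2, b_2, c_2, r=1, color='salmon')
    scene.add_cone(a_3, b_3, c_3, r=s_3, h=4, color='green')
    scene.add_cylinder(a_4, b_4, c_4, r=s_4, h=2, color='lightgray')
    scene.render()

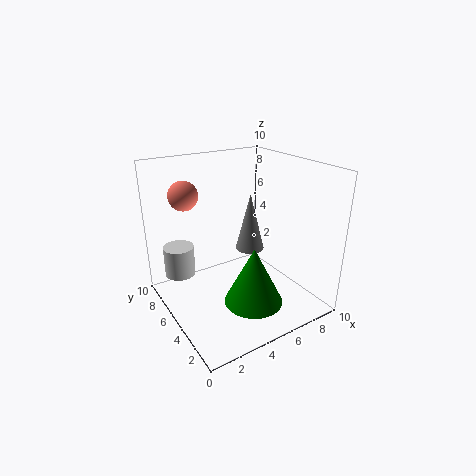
a_1 = 6; b_1 = 5; c_1 = 4; t_1 = 4; a_2 = 2; b_2 = 7; c_2 = 8; a_3 = 5; b_3 = 3; c_3 = 1; s_3 = 2; a_4 = 1; b_4 = 6; c_4 = 3; s_4 = 1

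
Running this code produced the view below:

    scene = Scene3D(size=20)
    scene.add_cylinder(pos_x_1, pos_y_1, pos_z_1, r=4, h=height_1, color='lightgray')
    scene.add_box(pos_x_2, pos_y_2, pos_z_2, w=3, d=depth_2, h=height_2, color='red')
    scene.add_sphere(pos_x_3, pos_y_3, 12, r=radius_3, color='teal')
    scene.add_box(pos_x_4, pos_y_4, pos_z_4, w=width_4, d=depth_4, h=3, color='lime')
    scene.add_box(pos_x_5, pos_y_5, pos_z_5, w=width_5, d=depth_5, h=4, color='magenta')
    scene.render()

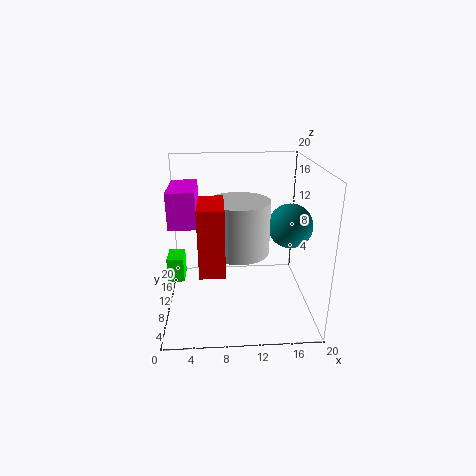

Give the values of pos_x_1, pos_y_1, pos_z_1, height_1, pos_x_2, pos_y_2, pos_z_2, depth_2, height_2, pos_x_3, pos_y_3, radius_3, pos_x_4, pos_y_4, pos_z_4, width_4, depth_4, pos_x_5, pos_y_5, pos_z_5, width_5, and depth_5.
pos_x_1 = 10; pos_y_1 = 8; pos_z_1 = 9; height_1 = 7; pos_x_2 = 5; pos_y_2 = 1; pos_z_2 = 9; depth_2 = 6; height_2 = 8; pos_x_3 = 17; pos_y_3 = 9; radius_3 = 3; pos_x_4 = 1; pos_y_4 = 4; pos_z_4 = 7; width_4 = 2; depth_4 = 3; pos_x_5 = 2; pos_y_5 = 1; pos_z_5 = 15; width_5 = 3; depth_5 = 6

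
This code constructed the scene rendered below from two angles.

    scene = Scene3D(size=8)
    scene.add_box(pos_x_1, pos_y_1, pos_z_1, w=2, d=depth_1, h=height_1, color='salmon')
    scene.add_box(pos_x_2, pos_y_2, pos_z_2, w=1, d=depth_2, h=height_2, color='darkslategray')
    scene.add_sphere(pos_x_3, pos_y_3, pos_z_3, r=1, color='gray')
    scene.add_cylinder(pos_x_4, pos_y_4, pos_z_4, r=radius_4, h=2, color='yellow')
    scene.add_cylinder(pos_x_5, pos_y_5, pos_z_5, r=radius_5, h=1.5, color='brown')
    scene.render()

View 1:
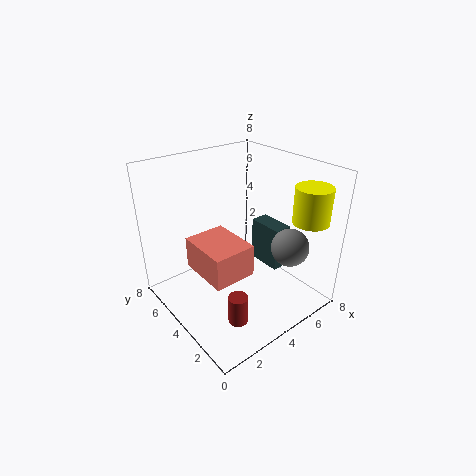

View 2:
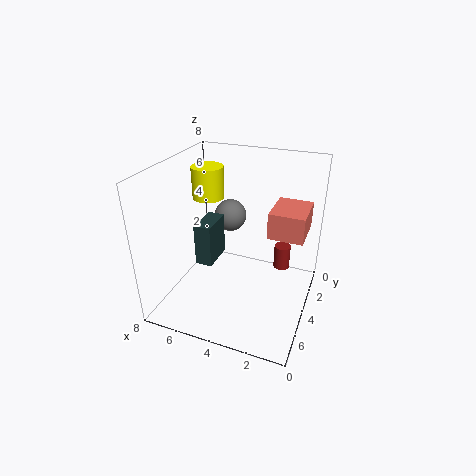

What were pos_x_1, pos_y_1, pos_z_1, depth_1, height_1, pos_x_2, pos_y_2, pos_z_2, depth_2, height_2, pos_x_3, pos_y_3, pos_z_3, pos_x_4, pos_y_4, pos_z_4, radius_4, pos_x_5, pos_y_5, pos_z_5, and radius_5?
pos_x_1 = 0.5; pos_y_1 = 1; pos_z_1 = 4; depth_1 = 2.5; height_1 = 1.5; pos_x_2 = 5.5; pos_y_2 = 2.5; pos_z_2 = 2; depth_2 = 2; height_2 = 2.5; pos_x_3 = 5.5; pos_y_3 = 1.5; pos_z_3 = 4; pos_x_4 = 7; pos_y_4 = 1.5; pos_z_4 = 5; radius_4 = 1; pos_x_5 = 2; pos_y_5 = 1.5; pos_z_5 = 1; radius_5 = 0.5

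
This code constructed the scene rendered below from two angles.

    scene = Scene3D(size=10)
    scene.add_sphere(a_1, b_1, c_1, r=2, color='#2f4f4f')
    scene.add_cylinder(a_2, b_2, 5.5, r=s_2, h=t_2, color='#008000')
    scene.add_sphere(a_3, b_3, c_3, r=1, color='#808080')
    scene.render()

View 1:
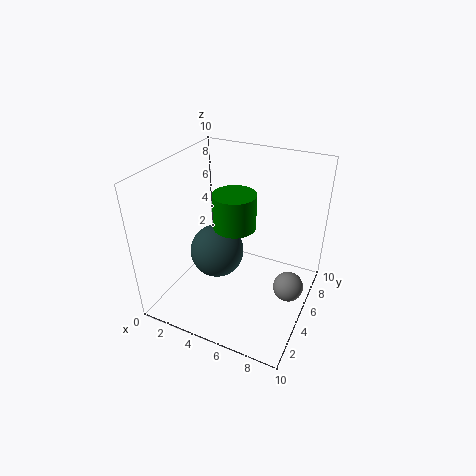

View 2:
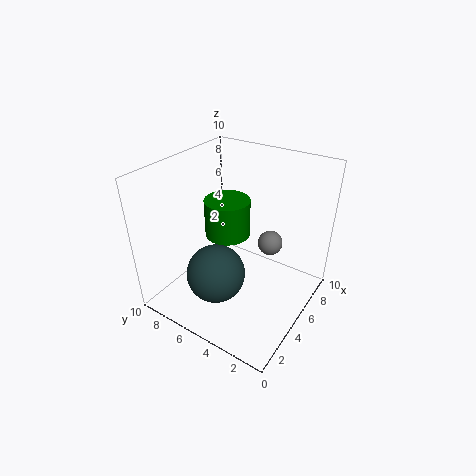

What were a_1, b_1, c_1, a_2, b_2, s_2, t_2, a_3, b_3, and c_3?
a_1 = 3, b_1 = 5.5, c_1 = 3, a_2 = 4.5, b_2 = 5.5, s_2 = 1.5, t_2 = 2.5, a_3 = 9, b_3 = 4.5, c_3 = 2.5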